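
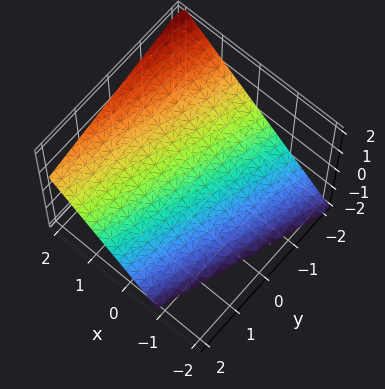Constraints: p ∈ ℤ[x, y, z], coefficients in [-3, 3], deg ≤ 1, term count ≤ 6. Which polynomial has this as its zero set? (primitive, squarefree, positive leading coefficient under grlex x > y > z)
3*x - y - 3*z - 2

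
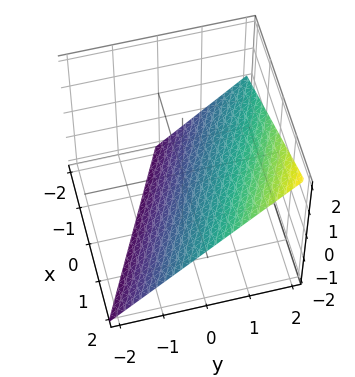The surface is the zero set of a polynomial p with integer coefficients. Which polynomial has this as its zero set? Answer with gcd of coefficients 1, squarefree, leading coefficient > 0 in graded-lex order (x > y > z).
x + 2*y - 2*z - 2

First, degree: the surface is flat (a plane), so deg p = 1.
Then, from the visible intercepts: it meets the z-axis at z = -1 (among the integer gridlines); one x-axis crossing is at x = 2; it meets the y-axis at y = 1 (among the integer gridlines).
Finally, the integer polynomial consistent with all of this is the stated p.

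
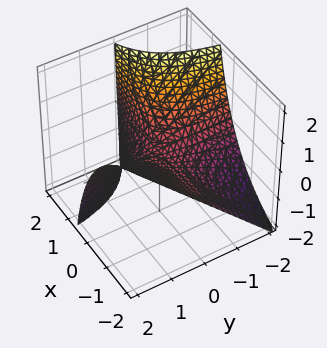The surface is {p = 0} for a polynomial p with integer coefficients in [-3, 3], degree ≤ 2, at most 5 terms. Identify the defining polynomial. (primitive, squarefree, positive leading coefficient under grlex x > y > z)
2*x*y - x*z + 2*z

deg p = 2. The shape is more complex than any degree-1 surface.
From the axis intercepts and sections: every point of the x-axis in the box is on the surface; every point of the y-axis in the box is on the surface; one z-axis crossing is at z = 0.
These observations pin down the coefficients.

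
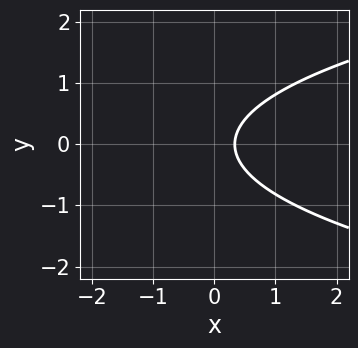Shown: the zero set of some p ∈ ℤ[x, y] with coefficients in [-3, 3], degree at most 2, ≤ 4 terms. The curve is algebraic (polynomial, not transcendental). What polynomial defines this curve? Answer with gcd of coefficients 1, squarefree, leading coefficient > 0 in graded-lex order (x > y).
(a) Degree: no degree-1 curve has this shape, so deg p = 2.
(b) Symmetries: mirror symmetry y ↦ −y ⇒ only even powers of y.
(c) Against the integer gridlines: the curve avoids every integer y-axis point in the box.
(d) The integer polynomial consistent with all of this is the stated p.

3*y^2 - 3*x + 1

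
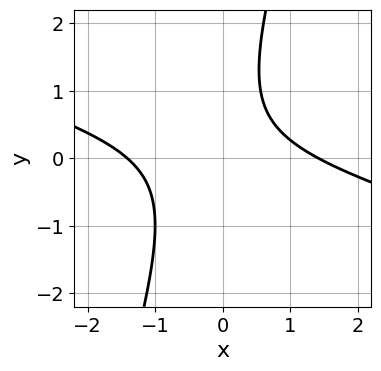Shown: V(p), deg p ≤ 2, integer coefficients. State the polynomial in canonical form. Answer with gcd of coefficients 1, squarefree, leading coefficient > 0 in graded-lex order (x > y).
1. The degree is 2 — no degree-1 curve has this shape.
2. From the visible intercepts: the curve avoids every integer y-axis point in the box.
3. These observations pin down the coefficients.

x^2 + 3*x*y - y^2 + y - 2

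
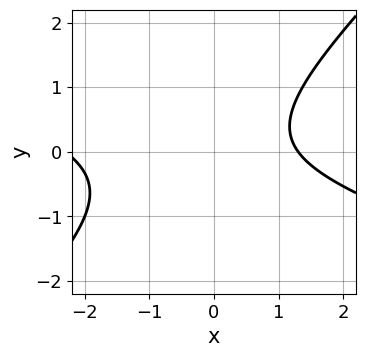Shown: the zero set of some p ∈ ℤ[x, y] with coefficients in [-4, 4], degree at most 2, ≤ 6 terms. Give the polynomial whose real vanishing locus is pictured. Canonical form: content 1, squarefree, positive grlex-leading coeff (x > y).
x^2 + 2*x*y - 3*y^2 + x - 3

deg p = 2. The shape is more complex than any degree-1 curve.
From the axis intercepts and sections: it misses every integer gridline on the y-axis.
Together with the visible shape, these determine p as stated.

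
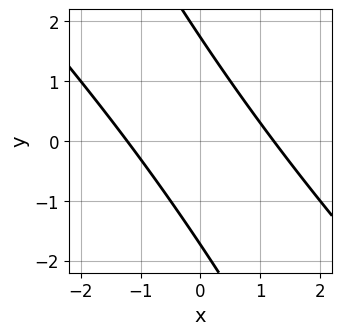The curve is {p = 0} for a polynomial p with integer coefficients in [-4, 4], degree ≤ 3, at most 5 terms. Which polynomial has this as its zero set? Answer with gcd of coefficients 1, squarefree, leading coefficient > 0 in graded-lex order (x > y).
(a) Degree: no degree-1 curve has this shape, so deg p = 2.
(b) Putting this together gives p.

2*x^2 + 3*x*y + y^2 - 3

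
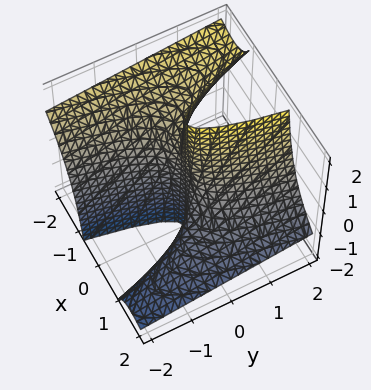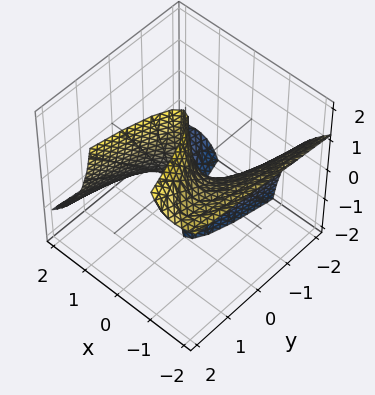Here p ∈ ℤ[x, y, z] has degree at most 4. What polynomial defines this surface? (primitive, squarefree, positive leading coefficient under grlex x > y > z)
2*x^3 + 3*x^2*z - 2*y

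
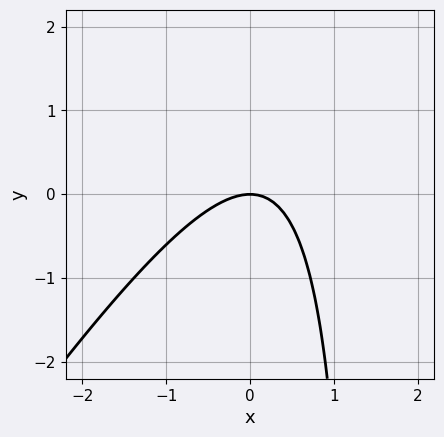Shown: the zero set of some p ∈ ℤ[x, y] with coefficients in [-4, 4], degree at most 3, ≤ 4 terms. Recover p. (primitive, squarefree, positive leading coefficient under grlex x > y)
3*x^2 - 2*x*y + 3*y

deg p = 2. No degree-1 curve has this shape.
Observable constraints: it meets the x-axis at x = 0 (among the integer gridlines); it meets the y-axis at y = 0 (among the integer gridlines).
These observations pin down the coefficients.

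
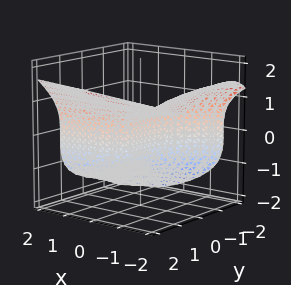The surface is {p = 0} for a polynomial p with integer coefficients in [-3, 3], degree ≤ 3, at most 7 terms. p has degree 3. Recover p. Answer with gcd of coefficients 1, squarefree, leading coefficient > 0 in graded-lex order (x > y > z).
The degree is 3 — a generic line meets the surface in up to 3 points.
Checking where it meets the axes: it crosses the x-axis at the gridline x = 0; it meets the z-axis at z = 0 (among the integer gridlines).
Solving for integer coefficients yields p as stated.

y^3 - 2*z^3 + 2*x*y - z^2 - 3*x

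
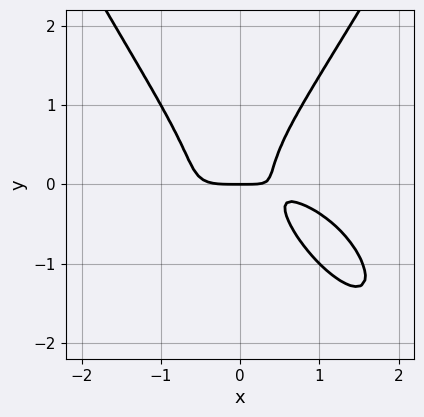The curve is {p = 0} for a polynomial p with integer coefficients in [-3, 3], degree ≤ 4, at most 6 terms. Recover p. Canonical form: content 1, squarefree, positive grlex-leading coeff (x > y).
x^4 + 3*x^2*y - 2*y^3 + x*y - y

deg p = 4. No degree-3 curve has this shape.
Against the integer gridlines: one y-axis crossing is at y = 0; it crosses the x-axis at the gridline x = 0.
Solving for integer coefficients yields p as stated.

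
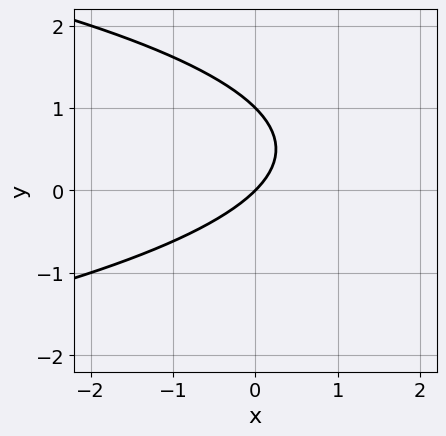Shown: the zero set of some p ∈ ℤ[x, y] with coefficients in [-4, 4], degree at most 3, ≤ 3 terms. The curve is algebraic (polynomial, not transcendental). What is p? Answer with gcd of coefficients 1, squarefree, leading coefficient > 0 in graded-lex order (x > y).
y^2 + x - y

Degree: the shape is more complex than any degree-1 curve, so deg p = 2.
Checking where it meets the axes: among the integer gridlines, it crosses the y-axis at y ∈ {0, 1}; it crosses the x-axis at the gridline x = 0.
Solving for integer coefficients yields p as stated.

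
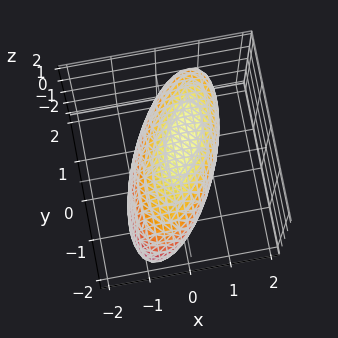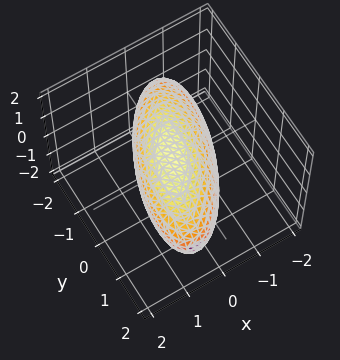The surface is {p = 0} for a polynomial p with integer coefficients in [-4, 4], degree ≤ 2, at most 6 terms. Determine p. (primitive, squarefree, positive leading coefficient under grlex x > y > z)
3*x^2 - 2*x*y - x*z + y^2 + 2*z^2 - 3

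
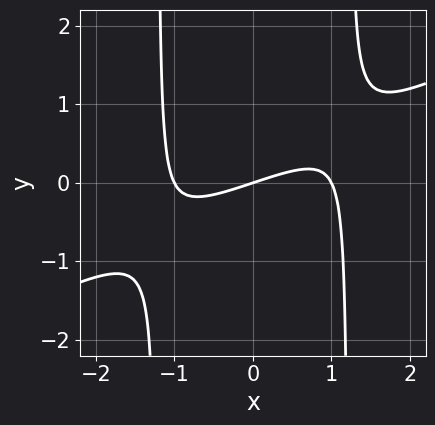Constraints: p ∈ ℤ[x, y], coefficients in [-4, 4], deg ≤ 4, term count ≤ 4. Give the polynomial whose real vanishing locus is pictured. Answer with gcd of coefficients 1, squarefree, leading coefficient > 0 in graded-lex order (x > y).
x^3 - 2*x^2*y - x + 3*y

First, the degree is 3 — a generic line meets the curve in up to 3 points.
Then, from the visible intercepts: the x-axis gridline crossings are at x ∈ {-1, 0, 1}; one y-axis crossing is at y = 0.
Finally, putting this together gives p.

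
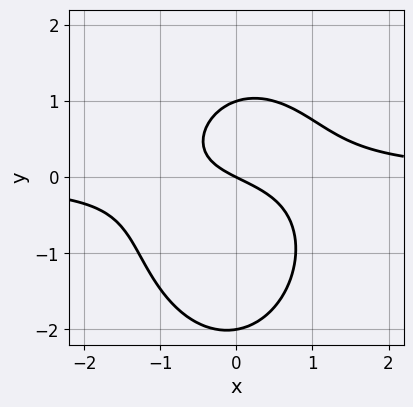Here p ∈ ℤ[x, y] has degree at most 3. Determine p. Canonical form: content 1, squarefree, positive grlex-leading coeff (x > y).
2*x^2*y + y^3 + y^2 - x - 2*y

1. The degree is 3 — no degree-2 curve has this shape.
2. Reading off the gridlines: the y-axis gridline crossings are at y ∈ {-2, 0, 1}; it crosses the x-axis at the gridline x = 0.
3. Matching integer coefficients to the picture gives p.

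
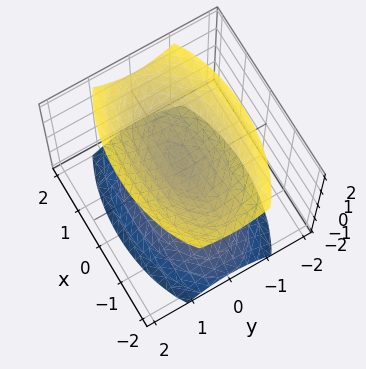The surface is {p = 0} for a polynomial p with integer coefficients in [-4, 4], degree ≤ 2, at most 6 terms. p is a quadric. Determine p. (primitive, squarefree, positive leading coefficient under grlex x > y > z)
x^2 + 3*y^2 - 2*z^2 + 1

First, I count 2 distinct pieces.
Next, the degree is 2 — two sheets facing apart; a quadric.
Then, symmetries: mirror symmetry x ↦ −x ⇒ only even powers of x; it's symmetric under z → −z, forcing even powers of z; it's symmetric under y → −y, forcing even powers of y.
Next, checking where it meets the axes: no x-intercept at any integer in the box; no y-intercept at any integer in the box.
Finally, together with the visible shape, these determine p as stated.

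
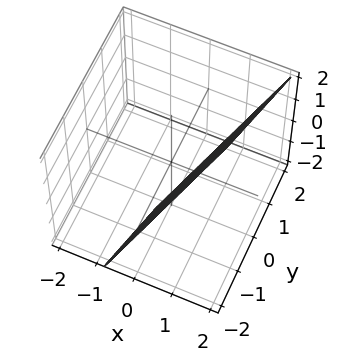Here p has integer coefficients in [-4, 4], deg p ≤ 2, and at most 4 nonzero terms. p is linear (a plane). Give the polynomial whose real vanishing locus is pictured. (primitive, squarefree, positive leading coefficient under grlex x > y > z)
deg p = 1. Every cross-section is a straight line — this is a plane.
From the visible intercepts: one z-axis crossing is at z = -2; it crosses the y-axis at the gridline y = -2.
Putting this together gives p.

3*x - y - z - 2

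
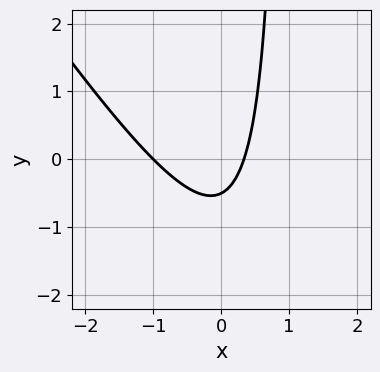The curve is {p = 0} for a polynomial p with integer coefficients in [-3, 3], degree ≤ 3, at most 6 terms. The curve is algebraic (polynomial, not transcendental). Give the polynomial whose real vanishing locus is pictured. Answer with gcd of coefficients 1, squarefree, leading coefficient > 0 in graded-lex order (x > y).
3*x^2 + 2*x*y + 2*x - 2*y - 1

deg p = 2.
Checking where it meets the axes: one x-axis crossing is at x = -1.
Together with the visible shape, these determine p as stated.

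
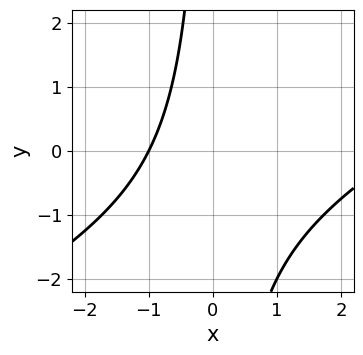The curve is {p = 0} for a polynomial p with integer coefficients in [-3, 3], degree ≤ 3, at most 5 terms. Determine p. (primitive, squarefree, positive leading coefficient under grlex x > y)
1. Degree: no degree-1 curve has this shape, so deg p = 2.
2. Observable constraints: it crosses the x-axis at the gridline x = -1; the curve avoids every integer y-axis point in the box.
3. Matching integer coefficients to the picture gives p.

x^2 - 2*x*y - 2*x - 3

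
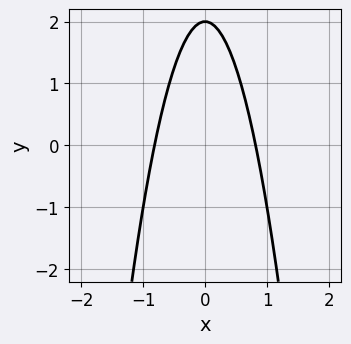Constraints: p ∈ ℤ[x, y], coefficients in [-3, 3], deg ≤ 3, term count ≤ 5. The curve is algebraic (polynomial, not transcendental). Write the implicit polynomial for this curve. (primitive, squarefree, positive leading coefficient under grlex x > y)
3*x^2 + y - 2

First, deg p = 2.
Then, symmetries: the x ↦ −x reflection is a symmetry, so x appears only in even powers.
Next, against the integer gridlines: it meets the y-axis at y = 2 (among the integer gridlines).
Finally, solving for integer coefficients yields p as stated.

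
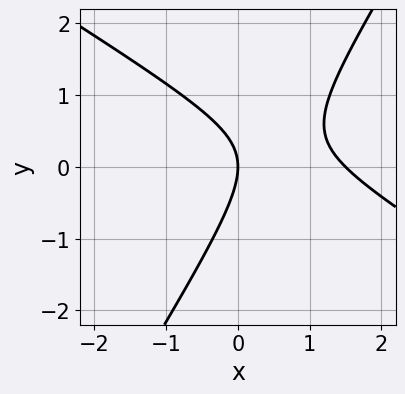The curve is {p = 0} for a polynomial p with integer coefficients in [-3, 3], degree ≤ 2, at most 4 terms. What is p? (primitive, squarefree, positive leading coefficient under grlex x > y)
2*x^2 + 2*x*y - 2*y^2 - 3*x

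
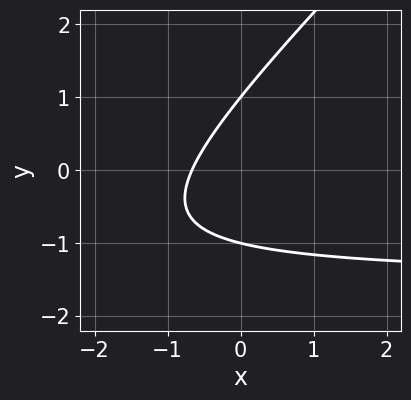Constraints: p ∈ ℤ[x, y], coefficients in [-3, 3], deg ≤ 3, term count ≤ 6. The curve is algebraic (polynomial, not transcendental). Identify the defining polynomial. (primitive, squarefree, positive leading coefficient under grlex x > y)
First, degree: no degree-1 curve has this shape, so deg p = 2.
Next, against the integer gridlines: among the integer gridlines, it crosses the y-axis at y ∈ {-1, 1}.
Finally, solving for integer coefficients yields p as stated.

2*x*y - 2*y^2 + 3*x + 2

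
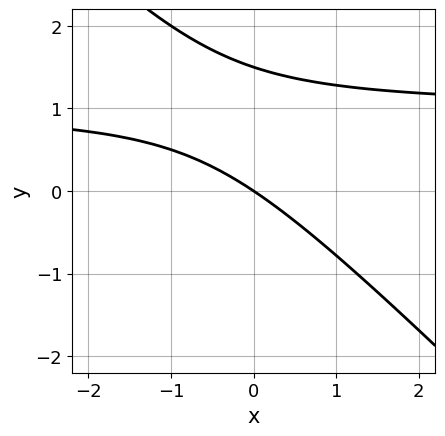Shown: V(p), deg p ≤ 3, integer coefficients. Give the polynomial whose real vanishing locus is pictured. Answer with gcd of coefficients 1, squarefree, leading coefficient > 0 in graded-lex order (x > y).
(a) deg p = 2.
(b) Observable constraints: it meets the x-axis at x = 0 (among the integer gridlines); it meets the y-axis at y = 0 (among the integer gridlines).
(c) Assembling these constraints gives the stated polynomial.

2*x*y + 2*y^2 - 2*x - 3*y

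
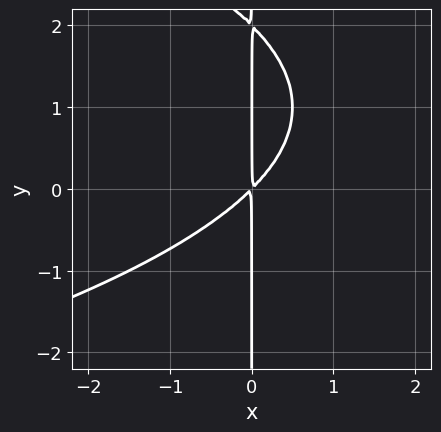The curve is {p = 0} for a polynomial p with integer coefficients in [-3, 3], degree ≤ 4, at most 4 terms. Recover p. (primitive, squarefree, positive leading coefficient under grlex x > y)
x*y^2 + 2*x^2 - 2*x*y

(a) The degree is 3 — no degree-2 curve has this shape.
(b) Against the integer gridlines: every point of the y-axis in the box is on the curve.
(c) Together with the visible shape, these determine p as stated.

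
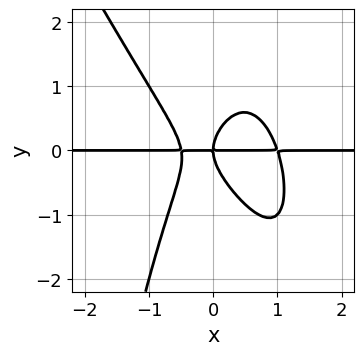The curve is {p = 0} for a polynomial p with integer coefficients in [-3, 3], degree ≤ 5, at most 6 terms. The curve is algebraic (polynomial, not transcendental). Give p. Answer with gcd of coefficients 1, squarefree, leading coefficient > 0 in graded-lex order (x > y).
2*x^3*y + x^2*y^2 - x^2*y + y^3 - x*y

1. The degree is 4 — no degree-3 curve has this shape.
2. Reading off the gridlines: every point of the x-axis in the box is on the curve; it meets the y-axis at y = 0 (among the integer gridlines).
3. Fitting integer coefficients to these (and the overall shape) gives p.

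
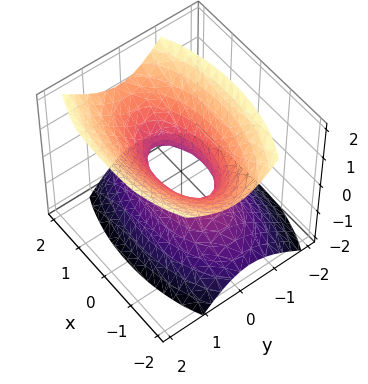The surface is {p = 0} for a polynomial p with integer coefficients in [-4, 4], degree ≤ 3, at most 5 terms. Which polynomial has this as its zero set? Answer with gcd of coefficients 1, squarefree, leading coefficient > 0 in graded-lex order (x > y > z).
x^2 + 3*y^2 - y*z - 2*z^2 - 1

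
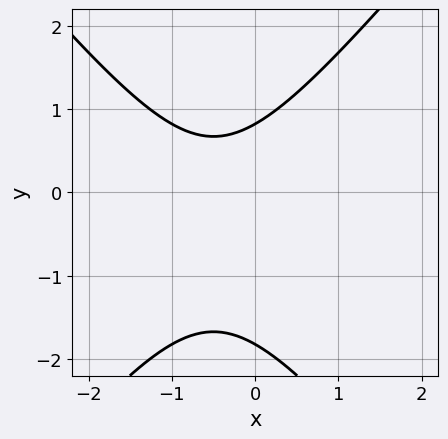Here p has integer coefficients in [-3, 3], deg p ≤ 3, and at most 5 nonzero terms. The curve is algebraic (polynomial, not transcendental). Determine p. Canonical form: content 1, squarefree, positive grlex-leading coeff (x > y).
3*x^2 - 2*y^2 + 3*x - 2*y + 3

deg p = 2. A generic line meets the curve in up to 2 points.
From the axis intercepts and sections: the curve avoids every integer x-axis point in the box.
Solving for integer coefficients yields p as stated.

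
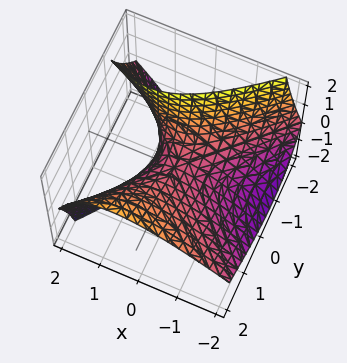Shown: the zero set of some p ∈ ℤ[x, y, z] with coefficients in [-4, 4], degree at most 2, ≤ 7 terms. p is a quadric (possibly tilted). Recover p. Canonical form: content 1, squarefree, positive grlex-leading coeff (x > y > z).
2*x^2 - 2*x*z - 2*y^2 + 2*y*z + 3*z

1. The degree is 2 — the shape is more complex than any degree-1 surface.
2. From the visible intercepts: one z-axis crossing is at z = 0; it crosses the x-axis at the gridline x = 0; it crosses the y-axis at the gridline y = 0.
3. These observations pin down the coefficients.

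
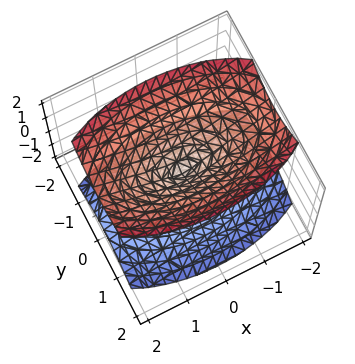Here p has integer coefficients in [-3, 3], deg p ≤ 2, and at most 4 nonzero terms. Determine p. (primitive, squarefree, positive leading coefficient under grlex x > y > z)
x^2 + 3*y^2 - 2*z^2

There are 2 components.
The degree is 2 — two nappes meeting at a single point; a quadric.
Symmetries: it's symmetric under z → −z, forcing even powers of z; the y ↦ −y reflection is a symmetry, so y appears only in even powers; the x ↦ −x reflection is a symmetry, so x appears only in even powers.
Against the integer gridlines: it meets the y-axis at y = 0 (among the integer gridlines); it meets the x-axis at x = 0 (among the integer gridlines); one z-axis crossing is at z = 0.
Fitting integer coefficients to these (and the overall shape) gives p.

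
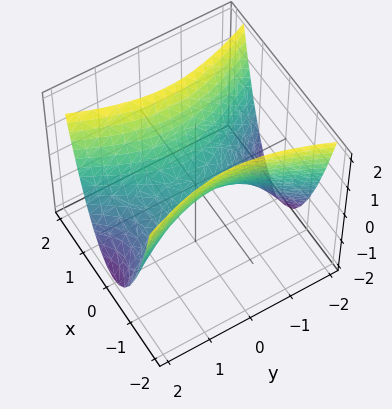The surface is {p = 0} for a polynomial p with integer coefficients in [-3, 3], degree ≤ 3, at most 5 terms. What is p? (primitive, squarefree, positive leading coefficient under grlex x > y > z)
3*x^2 - y^2 - 2*z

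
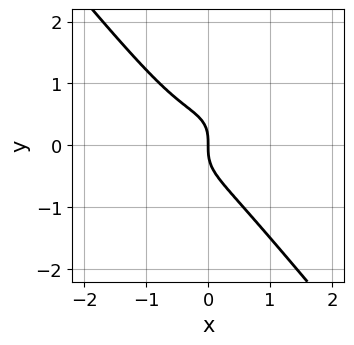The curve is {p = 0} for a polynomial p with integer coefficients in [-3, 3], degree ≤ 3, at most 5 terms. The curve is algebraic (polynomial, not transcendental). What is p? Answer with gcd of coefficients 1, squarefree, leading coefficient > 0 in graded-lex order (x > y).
1. deg p = 3. A generic line meets the curve in up to 3 points.
2. Observable constraints: it meets the x-axis at x = 0 (among the integer gridlines); it crosses the y-axis at the gridline y = 0.
3. Solving for integer coefficients yields p as stated.

3*x^3 - 2*x^2*y + 3*y^3 + 2*x^2 + 2*x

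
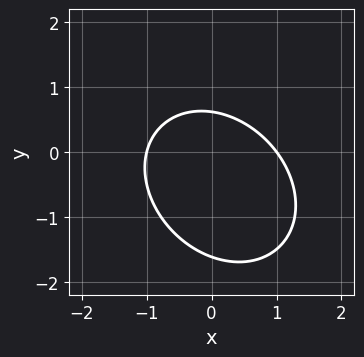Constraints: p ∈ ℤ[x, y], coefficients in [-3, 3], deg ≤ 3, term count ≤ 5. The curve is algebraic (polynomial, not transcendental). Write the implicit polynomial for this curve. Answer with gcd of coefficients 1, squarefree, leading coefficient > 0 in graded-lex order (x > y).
2*x^2 + x*y + 2*y^2 + 2*y - 2

(a) The degree is 2 — the shape is more complex than any degree-1 curve.
(b) Observable constraints: the x-axis gridline crossings are at x ∈ {-1, 1}.
(c) Together with the visible shape, these determine p as stated.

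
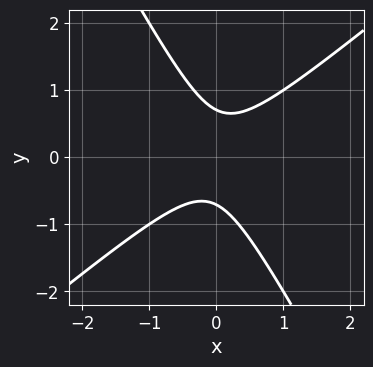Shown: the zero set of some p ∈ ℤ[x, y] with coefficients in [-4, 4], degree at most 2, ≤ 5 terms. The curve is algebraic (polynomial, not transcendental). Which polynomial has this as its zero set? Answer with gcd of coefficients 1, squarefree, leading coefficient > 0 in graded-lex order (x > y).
3*x^2 - 2*x*y - 2*y^2 + 1

deg p = 2. The shape is more complex than any degree-1 curve.
Checking where it meets the axes: the curve avoids every integer x-axis point in the box.
Together with the visible shape, these determine p as stated.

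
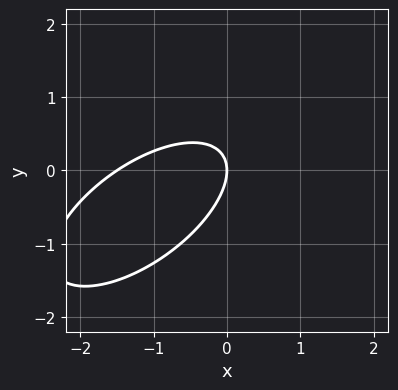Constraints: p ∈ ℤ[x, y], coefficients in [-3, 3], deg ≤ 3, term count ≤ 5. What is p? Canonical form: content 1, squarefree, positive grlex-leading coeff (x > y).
2*x^2 - 3*x*y + 3*y^2 + 3*x

1. Degree: the shape is more complex than any degree-1 curve, so deg p = 2.
2. From the axis intercepts and sections: it crosses the y-axis at the gridline y = 0; it crosses the x-axis at the gridline x = 0.
3. Putting this together gives p.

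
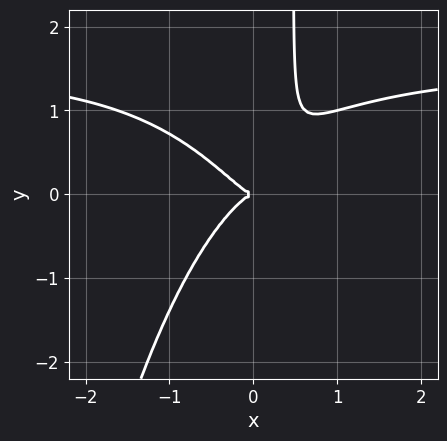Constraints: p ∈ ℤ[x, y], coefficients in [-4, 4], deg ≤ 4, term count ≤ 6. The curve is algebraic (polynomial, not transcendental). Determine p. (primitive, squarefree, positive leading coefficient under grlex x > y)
2*x^3*y - 3*x^3 + 2*x*y^2 - y^2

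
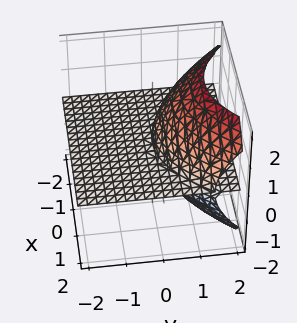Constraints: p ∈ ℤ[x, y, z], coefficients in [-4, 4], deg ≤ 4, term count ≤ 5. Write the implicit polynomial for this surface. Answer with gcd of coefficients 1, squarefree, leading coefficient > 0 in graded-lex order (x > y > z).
x^2*z + z^3 - 3*y*z

1. There are 2 components.
2. Degree: the shape is more complex than any degree-2 surface, so deg p = 3.
3. Against the integer gridlines: one z-axis crossing is at z = 0; every point of the x-axis in the box is on the surface; the visible y-axis segment lies entirely on the surface.
4. Solving for integer coefficients yields p as stated.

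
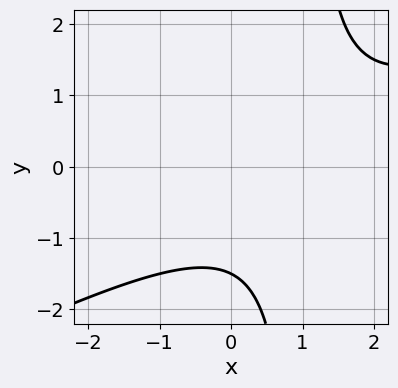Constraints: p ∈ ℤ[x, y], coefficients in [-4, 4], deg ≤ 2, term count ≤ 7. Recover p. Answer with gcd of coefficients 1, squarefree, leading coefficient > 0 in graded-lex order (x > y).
x^2 - 2*x*y - 2*x + 2*y + 3

1. The degree is 2 — the shape is more complex than any degree-1 curve.
2. Observable constraints: the curve avoids every integer x-axis point in the box.
3. Together with the visible shape, these determine p as stated.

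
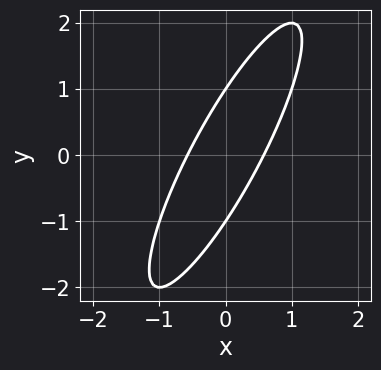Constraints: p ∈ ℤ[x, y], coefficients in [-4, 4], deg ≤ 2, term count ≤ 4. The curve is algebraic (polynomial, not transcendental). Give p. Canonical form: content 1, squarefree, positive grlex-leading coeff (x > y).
3*x^2 - 3*x*y + y^2 - 1

The degree is 2 — the shape is more complex than any degree-1 curve.
From the visible intercepts: the y-axis gridline crossings are at y ∈ {-1, 1}.
Together with the visible shape, these determine p as stated.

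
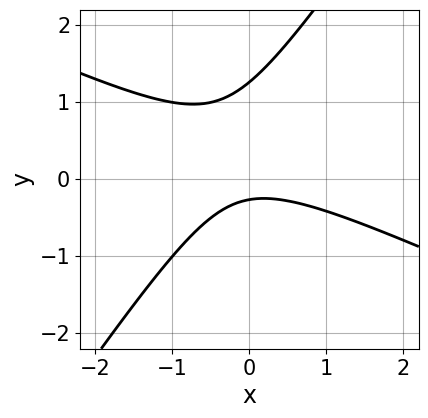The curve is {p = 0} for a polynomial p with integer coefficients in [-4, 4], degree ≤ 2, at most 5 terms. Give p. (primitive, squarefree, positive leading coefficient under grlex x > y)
First, degree: a generic line meets the curve in up to 2 points, so deg p = 2.
Then, checking where it meets the axes: no x-intercept at any integer in the box.
Finally, fitting integer coefficients to these (and the overall shape) gives p.

2*x^2 + 3*x*y - 3*y^2 + 3*y + 1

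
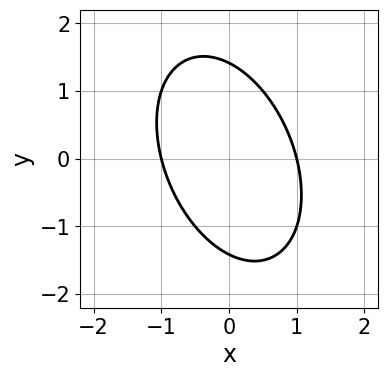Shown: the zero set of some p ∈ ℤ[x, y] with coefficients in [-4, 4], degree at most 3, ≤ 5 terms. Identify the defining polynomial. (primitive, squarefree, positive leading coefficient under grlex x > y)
2*x^2 + x*y + y^2 - 2

deg p = 2.
Against the integer gridlines: among the integer gridlines, it crosses the x-axis at x ∈ {-1, 1}.
The integer polynomial consistent with all of this is the stated p.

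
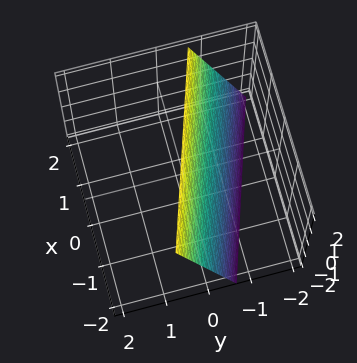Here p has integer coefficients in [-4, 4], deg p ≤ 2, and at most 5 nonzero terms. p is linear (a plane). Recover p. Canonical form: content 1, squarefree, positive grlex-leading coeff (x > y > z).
1. Degree: the surface is flat (a plane), so deg p = 1.
2. Against the integer gridlines: one x-axis crossing is at x = -2; one z-axis crossing is at z = 2.
3. Together with the visible shape, these determine p as stated.

x + 3*y - z + 2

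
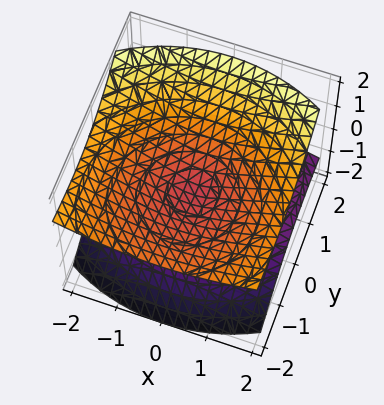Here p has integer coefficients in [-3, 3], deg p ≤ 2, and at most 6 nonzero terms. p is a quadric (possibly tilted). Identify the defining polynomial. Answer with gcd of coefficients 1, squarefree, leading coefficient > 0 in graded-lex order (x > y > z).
x^2 + y^2 + 2*y*z - 3*z^2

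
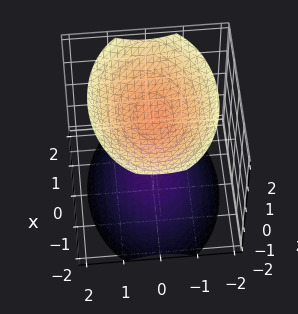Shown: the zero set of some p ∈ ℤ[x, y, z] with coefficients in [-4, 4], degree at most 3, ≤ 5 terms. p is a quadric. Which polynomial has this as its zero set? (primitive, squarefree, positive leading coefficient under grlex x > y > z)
I count 2 distinct pieces.
The degree is 2 — two separate bowl-shaped sheets opening away from each other; a quadric.
Symmetries: the y ↦ −y reflection is a symmetry, so y appears only in even powers; it's symmetric under x → −x, forcing even powers of x; the z ↦ −z reflection is a symmetry, so z appears only in even powers.
Checking where it meets the axes: no x-intercept at any integer in the box; it misses every integer gridline on the y-axis.
Matching integer coefficients to the picture gives p.

x^2 + 2*y^2 - 2*z^2 + 3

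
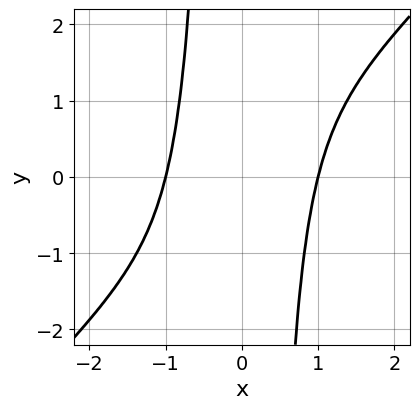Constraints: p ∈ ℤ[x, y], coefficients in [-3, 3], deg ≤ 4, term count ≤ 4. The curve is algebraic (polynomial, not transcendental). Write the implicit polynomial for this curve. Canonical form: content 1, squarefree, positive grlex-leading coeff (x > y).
x^4 - x^3*y - 1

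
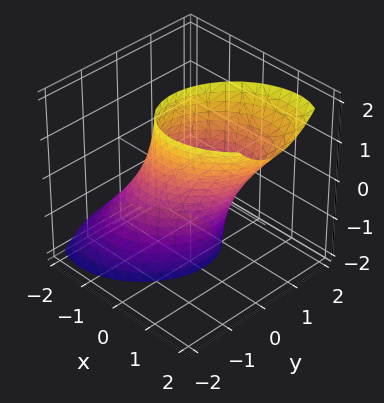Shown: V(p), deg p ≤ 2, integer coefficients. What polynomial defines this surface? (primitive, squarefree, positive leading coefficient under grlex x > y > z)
(a) deg p = 2. The shape is more complex than any degree-1 surface.
(b) Against the integer gridlines: among the integer gridlines, it crosses the y-axis at y ∈ {-1, 1}; no z-intercept at any integer in the box; among the integer gridlines, it crosses the x-axis at x ∈ {-1, 1}.
(c) Together with the visible shape, these determine p as stated.

2*x^2 - x*y - 2*x*z + 2*y^2 - 2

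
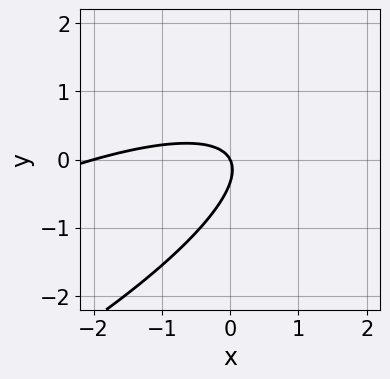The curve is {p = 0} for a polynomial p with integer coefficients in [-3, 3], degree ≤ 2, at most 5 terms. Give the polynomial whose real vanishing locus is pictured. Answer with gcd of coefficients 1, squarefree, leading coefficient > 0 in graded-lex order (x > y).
x^2 - 3*x*y + 3*y^2 + 2*x + y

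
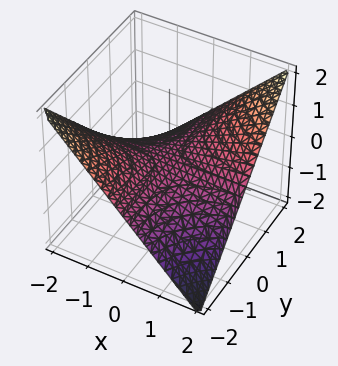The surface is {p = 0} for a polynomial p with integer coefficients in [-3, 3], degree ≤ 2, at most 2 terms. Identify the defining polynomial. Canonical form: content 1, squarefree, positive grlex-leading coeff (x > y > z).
First, the degree is 2 — a hyperbolic paraboloid; a quadric.
Next, reading off the gridlines: every point of the x-axis in the box is on the surface; the visible y-axis segment lies entirely on the surface; one z-axis crossing is at z = 0.
Finally, solving for integer coefficients yields p as stated.

x*y - 2*z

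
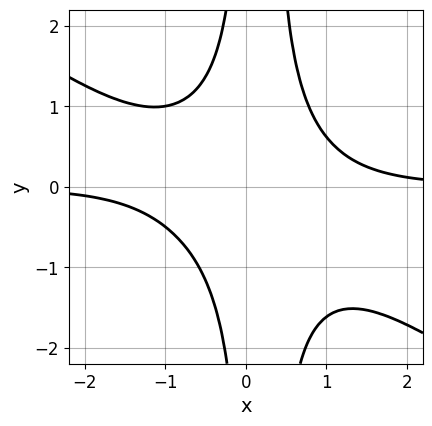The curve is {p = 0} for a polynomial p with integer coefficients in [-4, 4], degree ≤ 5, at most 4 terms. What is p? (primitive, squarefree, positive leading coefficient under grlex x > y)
2*x^3*y + 3*x^2*y^2 - x*y^2 - 2

deg p = 4. A generic line meets the curve in up to 4 points.
Reading off the gridlines: the curve avoids every integer x-axis point in the box; it misses every integer gridline on the y-axis.
The integer polynomial consistent with all of this is the stated p.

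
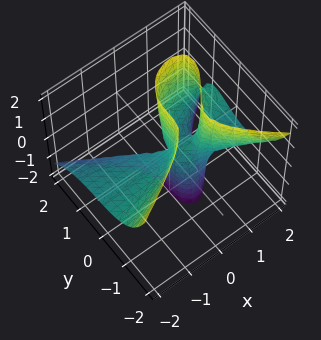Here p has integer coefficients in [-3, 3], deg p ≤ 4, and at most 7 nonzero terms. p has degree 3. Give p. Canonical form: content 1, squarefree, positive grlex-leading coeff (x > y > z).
2*x^2*z - x*y*z + 2*y^3 - x*y - 2*x*z

The degree is 3 — no degree-2 surface has this shape.
Checking where it meets the axes: every point of the z-axis in the box is on the surface; every point of the x-axis in the box is on the surface.
Putting this together gives p.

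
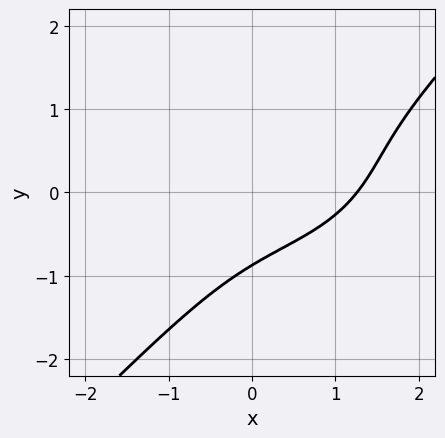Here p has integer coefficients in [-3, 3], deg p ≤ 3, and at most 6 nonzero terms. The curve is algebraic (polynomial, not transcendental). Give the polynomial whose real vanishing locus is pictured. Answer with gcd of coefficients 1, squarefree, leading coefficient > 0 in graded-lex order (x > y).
(a) The degree is 3 — a generic line meets the curve in up to 3 points.
(b) Solving for integer coefficients yields p as stated.

x^3 + 2*x*y^2 - 3*y^3 - 3*x*y - 2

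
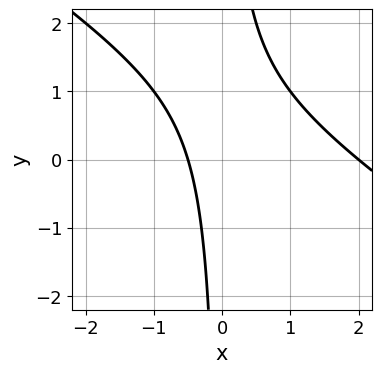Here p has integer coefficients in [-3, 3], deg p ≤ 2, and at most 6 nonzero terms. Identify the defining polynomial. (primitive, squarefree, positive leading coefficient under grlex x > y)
2*x^2 + 3*x*y - 3*x - 2

deg p = 2.
From the visible intercepts: it misses every integer gridline on the y-axis; one x-axis crossing is at x = 2.
Assembling these constraints gives the stated polynomial.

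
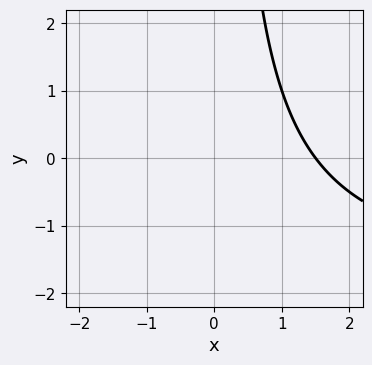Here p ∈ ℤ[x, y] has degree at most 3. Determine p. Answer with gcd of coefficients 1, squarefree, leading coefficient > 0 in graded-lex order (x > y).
First, degree: no degree-1 curve has this shape, so deg p = 2.
Next, checking where it meets the axes: no y-intercept at any integer in the box.
Finally, assembling these constraints gives the stated polynomial.

x*y + 2*x - 3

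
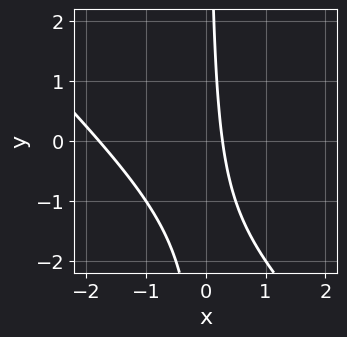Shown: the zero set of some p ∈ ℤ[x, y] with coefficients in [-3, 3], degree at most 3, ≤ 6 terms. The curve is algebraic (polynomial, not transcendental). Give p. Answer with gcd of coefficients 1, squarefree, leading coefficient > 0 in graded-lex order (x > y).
First, the degree is 2 — the shape is more complex than any degree-1 curve.
Then, reading off the gridlines: the curve avoids every integer y-axis point in the box.
Finally, assembling these constraints gives the stated polynomial.

2*x^2 + 2*x*y + 3*x - 1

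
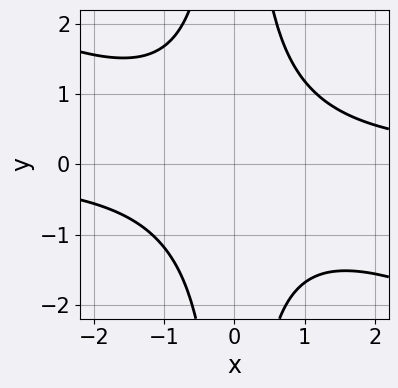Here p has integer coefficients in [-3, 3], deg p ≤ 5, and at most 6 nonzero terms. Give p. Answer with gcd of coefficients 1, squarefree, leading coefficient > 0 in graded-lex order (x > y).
First, degree: a generic line meets the curve in up to 4 points, so deg p = 4.
Next, observable constraints: the curve avoids every integer y-axis point in the box; no x-intercept at any integer in the box.
Finally, assembling these constraints gives the stated polynomial.

x^3*y + 2*x^2*y^2 - x^2 - 3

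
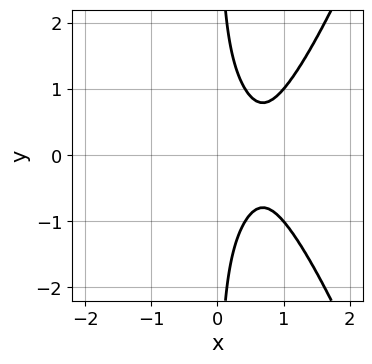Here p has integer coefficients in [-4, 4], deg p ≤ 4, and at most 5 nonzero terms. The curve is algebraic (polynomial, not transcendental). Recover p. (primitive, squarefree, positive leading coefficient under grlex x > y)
The degree is 4 — a generic line meets the curve in up to 4 points.
Symmetries: it's symmetric under y → −y, forcing even powers of y.
From the axis intercepts and sections: the curve avoids every integer x-axis point in the box; no y-intercept at any integer in the box.
Fitting integer coefficients to these (and the overall shape) gives p.

3*x^4 - 3*x*y^2 - 2*x + 2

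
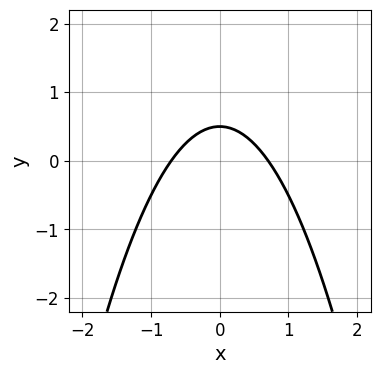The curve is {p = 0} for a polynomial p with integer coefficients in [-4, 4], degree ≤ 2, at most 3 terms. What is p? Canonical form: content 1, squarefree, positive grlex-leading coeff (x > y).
First, deg p = 2. The shape is more complex than any degree-1 curve.
Next, symmetries: the x ↦ −x reflection is a symmetry, so x appears only in even powers.
Finally, the integer polynomial consistent with all of this is the stated p.

2*x^2 + 2*y - 1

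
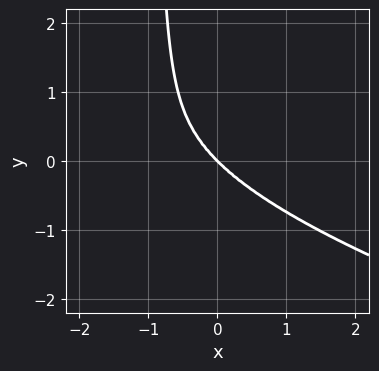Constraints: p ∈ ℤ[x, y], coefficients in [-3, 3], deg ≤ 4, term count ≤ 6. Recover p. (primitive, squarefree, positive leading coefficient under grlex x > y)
x*y^3 + x^3 + x^2*y + x*y^2 + y^3

(a) Degree: the shape is more complex than any degree-3 curve, so deg p = 4.
(b) Against the integer gridlines: it crosses the y-axis at the gridline y = 0; one x-axis crossing is at x = 0.
(c) Together with the visible shape, these determine p as stated.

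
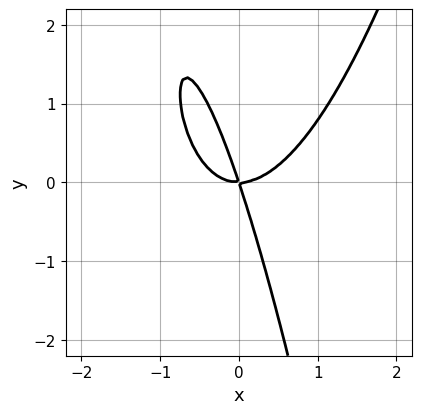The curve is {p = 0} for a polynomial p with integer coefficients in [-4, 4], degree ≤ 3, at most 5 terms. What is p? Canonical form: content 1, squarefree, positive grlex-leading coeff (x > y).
First, the degree is 3 — the shape is more complex than any degree-2 curve.
Then, observable constraints: it meets the x-axis at x = 0 (among the integer gridlines); it meets the y-axis at y = 0 (among the integer gridlines).
Finally, fitting integer coefficients to these (and the overall shape) gives p.

3*x^3 - 3*x*y - y^2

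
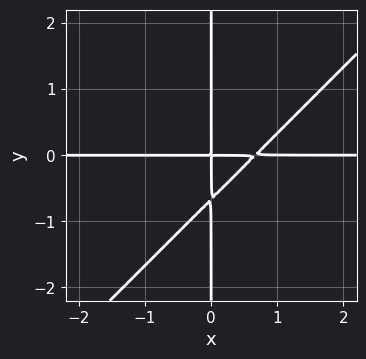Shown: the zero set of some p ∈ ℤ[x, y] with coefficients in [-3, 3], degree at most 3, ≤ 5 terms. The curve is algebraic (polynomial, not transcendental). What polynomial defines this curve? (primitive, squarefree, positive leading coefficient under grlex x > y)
3*x^2*y - 3*x*y^2 - 2*x*y

First, degree: no degree-2 curve has this shape, so deg p = 3.
Next, from the axis intercepts and sections: every point of the x-axis in the box is on the curve; every point of the y-axis in the box is on the curve.
Finally, assembling these constraints gives the stated polynomial.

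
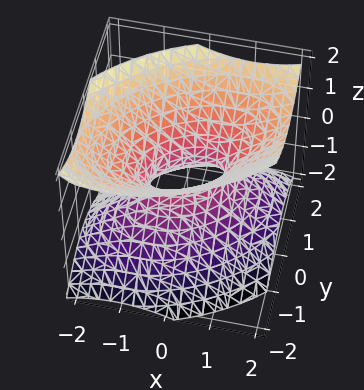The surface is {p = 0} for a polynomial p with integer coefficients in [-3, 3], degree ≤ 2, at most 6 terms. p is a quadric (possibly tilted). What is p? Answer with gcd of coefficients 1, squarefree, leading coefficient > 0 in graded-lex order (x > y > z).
2*x^2 - 2*x*y + 3*y^2 - 3*z^2 - 1

1. The degree is 2 — a generic line meets the surface in up to 2 points.
2. Against the integer gridlines: it misses every integer gridline on the z-axis.
3. Assembling these constraints gives the stated polynomial.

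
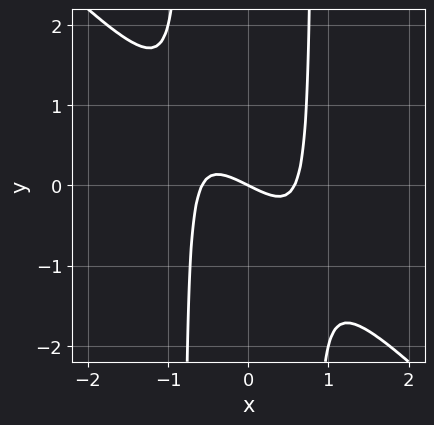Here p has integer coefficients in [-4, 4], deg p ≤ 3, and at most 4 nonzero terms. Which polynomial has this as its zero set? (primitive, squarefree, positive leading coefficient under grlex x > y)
3*x^3 + 3*x^2*y - x - 2*y

First, the degree is 3 — the shape is more complex than any degree-2 curve.
Next, from the axis intercepts and sections: it crosses the y-axis at the gridline y = 0; it meets the x-axis at x = 0 (among the integer gridlines).
Finally, fitting integer coefficients to these (and the overall shape) gives p.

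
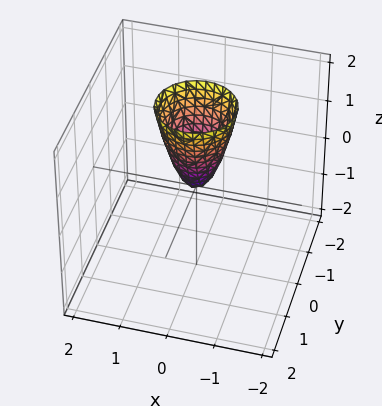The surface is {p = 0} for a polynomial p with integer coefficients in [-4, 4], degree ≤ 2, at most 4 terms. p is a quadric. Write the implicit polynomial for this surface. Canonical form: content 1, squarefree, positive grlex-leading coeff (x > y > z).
3*x^2 + 3*y^2 - z

First, deg p = 2.
Then, by symmetry, the surface is invariant under rotation about z: p = q(x² + y², z).
Then, reading off the gridlines: it crosses the z-axis at the gridline z = 0; it crosses the x-axis at the gridline x = 0; a circular section at z = 1 has radius between 0 and 1.
Finally, these observations pin down the coefficients.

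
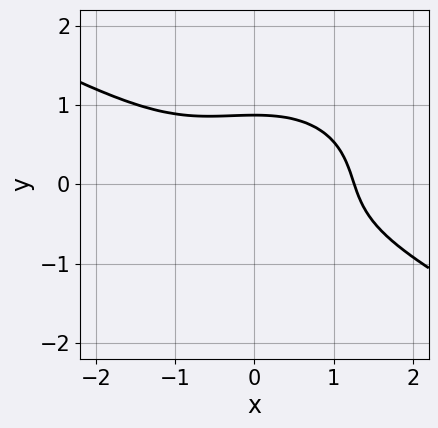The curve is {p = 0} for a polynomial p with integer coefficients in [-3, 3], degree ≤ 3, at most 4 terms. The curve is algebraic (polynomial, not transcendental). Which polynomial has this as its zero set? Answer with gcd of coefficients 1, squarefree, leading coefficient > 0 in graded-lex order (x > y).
x^3 + x^2*y + 3*y^3 - 2

1. Degree: a generic line meets the curve in up to 3 points, so deg p = 3.
2. Solving for integer coefficients yields p as stated.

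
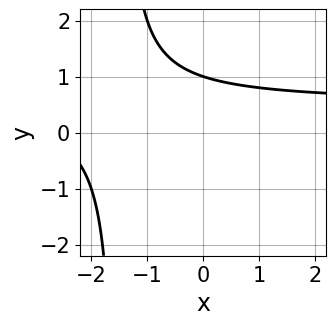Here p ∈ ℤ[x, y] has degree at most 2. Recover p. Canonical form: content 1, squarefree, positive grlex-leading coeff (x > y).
2*x*y - x + 3*y - 3

First, degree: no degree-1 curve has this shape, so deg p = 2.
Next, reading off the gridlines: one y-axis crossing is at y = 1; the curve avoids every integer x-axis point in the box.
Finally, putting this together gives p.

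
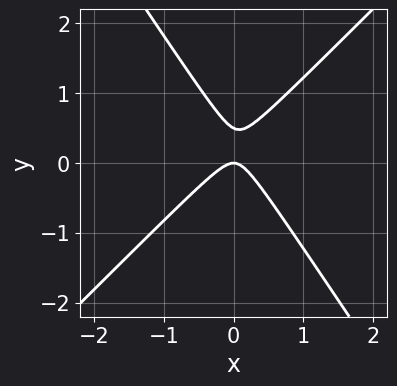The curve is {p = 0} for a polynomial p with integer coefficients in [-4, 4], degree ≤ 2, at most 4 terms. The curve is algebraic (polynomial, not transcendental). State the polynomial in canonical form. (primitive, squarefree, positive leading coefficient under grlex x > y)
3*x^2 - x*y - 2*y^2 + y

First, the degree is 2 — no degree-1 curve has this shape.
Then, reading off the gridlines: one y-axis crossing is at y = 0; it crosses the x-axis at the gridline x = 0.
Finally, the integer polynomial consistent with all of this is the stated p.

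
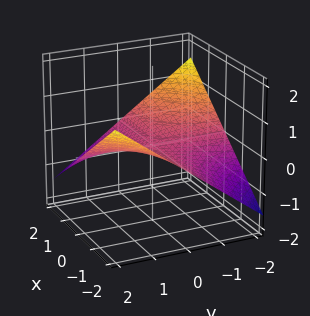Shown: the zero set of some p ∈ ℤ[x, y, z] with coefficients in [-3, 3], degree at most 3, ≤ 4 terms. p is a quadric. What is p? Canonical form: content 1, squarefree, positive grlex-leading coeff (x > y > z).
x*y + 3*z

The degree is 2 — a saddle surface; a quadric.
Checking where it meets the axes: the visible y-axis segment lies entirely on the surface; the visible x-axis segment lies entirely on the surface; one z-axis crossing is at z = 0.
The integer polynomial consistent with all of this is the stated p.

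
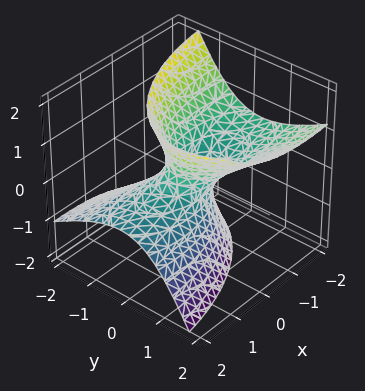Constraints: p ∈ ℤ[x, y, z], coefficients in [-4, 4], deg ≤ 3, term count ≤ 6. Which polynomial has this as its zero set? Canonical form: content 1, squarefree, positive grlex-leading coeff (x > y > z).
x^2 + 3*x*z + 3*y^2 - 3*y*z - 2*z^2 - 1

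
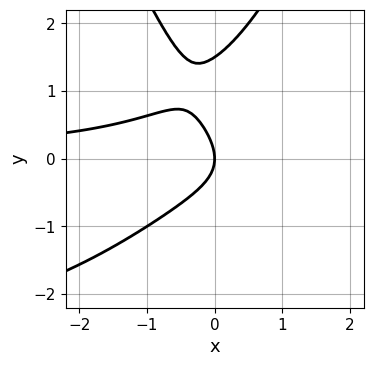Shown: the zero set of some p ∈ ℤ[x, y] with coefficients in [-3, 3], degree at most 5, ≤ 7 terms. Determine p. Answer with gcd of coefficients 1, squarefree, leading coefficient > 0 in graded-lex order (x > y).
x^2*y^2 + 3*x^2*y - 2*y^3 + 3*y^2 + 3*x

First, deg p = 4. The shape is more complex than any degree-3 curve.
Next, checking where it meets the axes: one x-axis crossing is at x = 0; it crosses the y-axis at the gridline y = 0.
Finally, putting this together gives p.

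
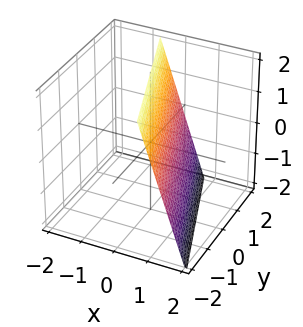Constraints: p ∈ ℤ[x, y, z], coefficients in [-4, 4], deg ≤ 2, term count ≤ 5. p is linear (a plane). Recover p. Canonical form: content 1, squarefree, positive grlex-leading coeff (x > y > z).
(a) Degree: the surface is flat (a plane), so deg p = 1.
(b) From the visible intercepts: it meets the y-axis at y = 2 (among the integer gridlines); it crosses the z-axis at the gridline z = 2.
(c) Solving for integer coefficients yields p as stated.

3*x + y + z - 2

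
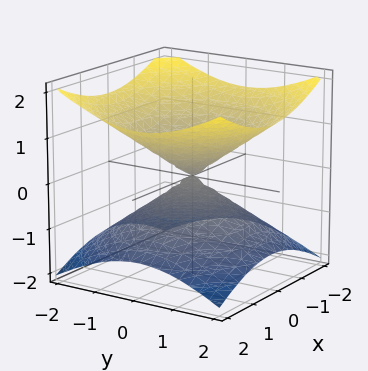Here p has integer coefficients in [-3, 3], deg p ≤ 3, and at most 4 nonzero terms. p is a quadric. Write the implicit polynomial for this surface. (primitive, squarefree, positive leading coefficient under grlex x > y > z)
x^2 + y^2 - 2*z^2

First, the degree is 2 — two nappes meeting at a single point; a quadric.
Next, symmetries: it's symmetric under z → −z, forcing even powers of z; the surface is invariant under rotation about z: p = q(x² + y², z).
Then, from the axis intercepts and sections: a circular section at z = 1 has radius between 1 and 2; one y-axis crossing is at y = 0; it crosses the x-axis at the gridline x = 0; one z-axis crossing is at z = 0.
Finally, the integer polynomial consistent with all of this is the stated p.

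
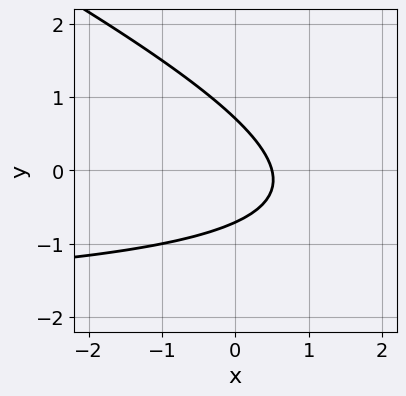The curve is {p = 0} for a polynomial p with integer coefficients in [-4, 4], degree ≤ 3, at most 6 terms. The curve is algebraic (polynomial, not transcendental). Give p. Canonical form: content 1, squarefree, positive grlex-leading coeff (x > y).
x*y + 2*y^2 + 2*x - 1

Degree: a generic line meets the curve in up to 2 points, so deg p = 2.
The integer polynomial consistent with all of this is the stated p.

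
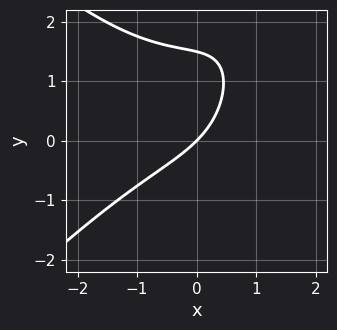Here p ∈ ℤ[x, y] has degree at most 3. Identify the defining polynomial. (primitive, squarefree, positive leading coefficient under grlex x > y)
x^3 - x*y^2 + 2*y^2 + 3*x - 3*y

Degree: a generic line meets the curve in up to 3 points, so deg p = 3.
Observable constraints: it crosses the y-axis at the gridline y = 0; it crosses the x-axis at the gridline x = 0.
Fitting integer coefficients to these (and the overall shape) gives p.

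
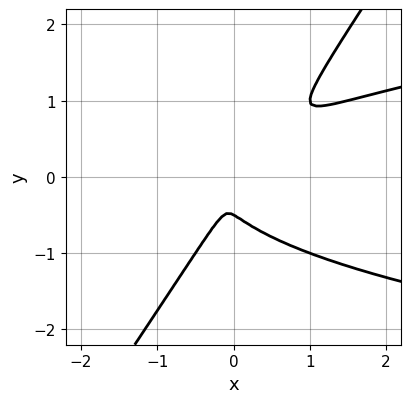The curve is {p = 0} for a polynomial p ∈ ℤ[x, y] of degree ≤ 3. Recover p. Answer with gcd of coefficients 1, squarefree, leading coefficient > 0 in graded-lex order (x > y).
3*x*y^2 - 2*y^3 - 2*x^2 + 2*x*y - y^2

deg p = 3.
Solving for integer coefficients yields p as stated.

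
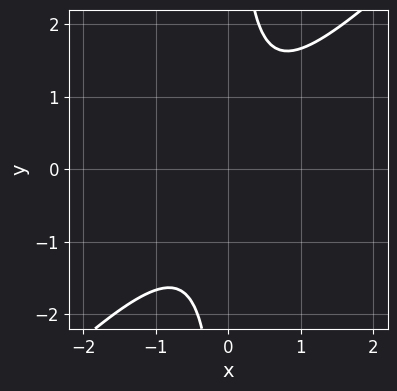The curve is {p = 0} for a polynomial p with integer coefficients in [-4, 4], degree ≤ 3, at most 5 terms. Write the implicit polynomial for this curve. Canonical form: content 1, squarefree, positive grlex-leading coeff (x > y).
3*x^2 - 3*x*y + 2

Degree: the shape is more complex than any degree-1 curve, so deg p = 2.
Reading off the gridlines: no y-intercept at any integer in the box; it misses every integer gridline on the x-axis.
Putting this together gives p.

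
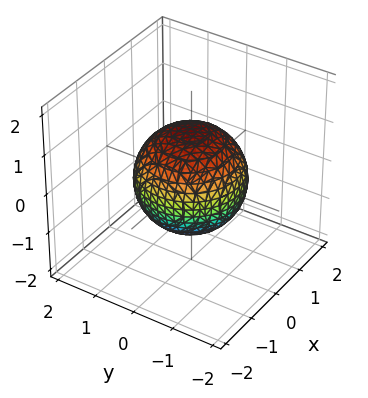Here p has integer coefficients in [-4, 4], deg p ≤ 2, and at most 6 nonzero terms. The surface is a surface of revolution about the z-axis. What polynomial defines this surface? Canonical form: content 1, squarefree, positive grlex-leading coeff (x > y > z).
1. deg p = 2. No degree-1 surface has this shape.
2. Symmetries: the z-axis is an axis of rotation, so x and y enter only as x² + y².
3. Against the integer gridlines: a circular section at z = -1 has radius between 0 and 1.
4. Fitting integer coefficients to these (and the overall shape) gives p.

2*x^2 + 2*y^2 + 2*z^2 - 3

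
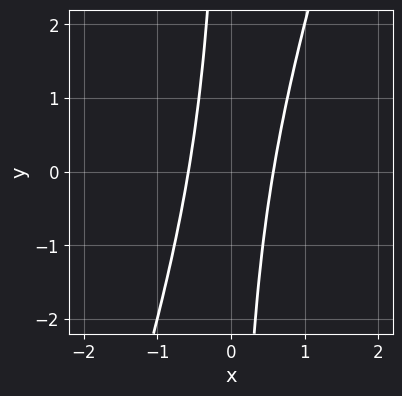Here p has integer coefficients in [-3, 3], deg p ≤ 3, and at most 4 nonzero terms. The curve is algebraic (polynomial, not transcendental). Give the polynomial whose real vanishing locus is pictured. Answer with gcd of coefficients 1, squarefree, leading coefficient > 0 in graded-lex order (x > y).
3*x^2 - x*y - 1

1. The degree is 2 — a generic line meets the curve in up to 2 points.
2. Observable constraints: the curve avoids every integer y-axis point in the box.
3. Solving for integer coefficients yields p as stated.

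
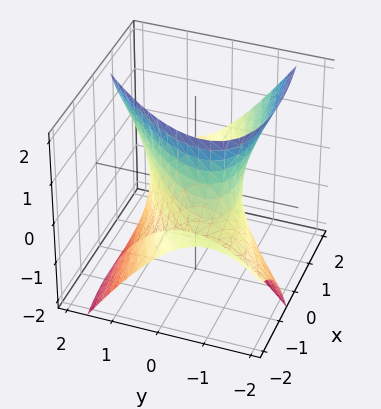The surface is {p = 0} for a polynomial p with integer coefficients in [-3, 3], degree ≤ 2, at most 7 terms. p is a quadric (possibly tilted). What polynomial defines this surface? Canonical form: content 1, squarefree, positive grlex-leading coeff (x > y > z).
deg p = 2. The shape is more complex than any degree-1 surface.
From the axis intercepts and sections: the y-axis gridline crossings are at y ∈ {-1, 1}; it misses every integer gridline on the z-axis.
The integer polynomial consistent with all of this is the stated p.

x^2 - 3*x*y - 3*x*z + 3*y^2 - z^2 - 3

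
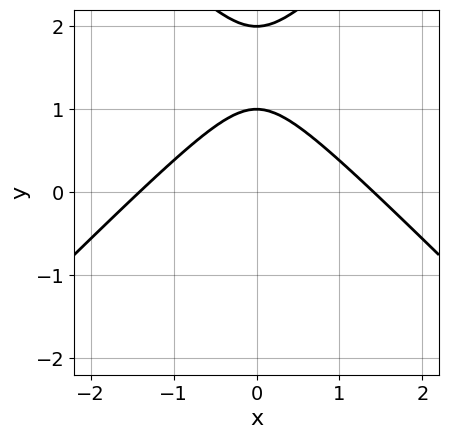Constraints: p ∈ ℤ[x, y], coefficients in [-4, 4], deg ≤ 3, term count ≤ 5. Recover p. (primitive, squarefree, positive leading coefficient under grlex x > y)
Degree: no degree-1 curve has this shape, so deg p = 2.
Symmetries: it's symmetric under x → −x, forcing even powers of x.
Against the integer gridlines: among the integer gridlines, it crosses the y-axis at y ∈ {1, 2}.
Solving for integer coefficients yields p as stated.

x^2 - y^2 + 3*y - 2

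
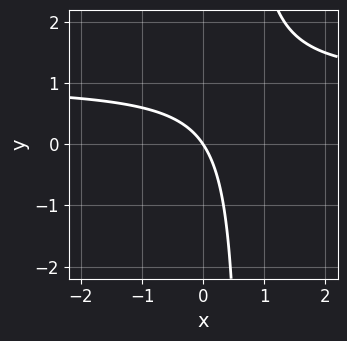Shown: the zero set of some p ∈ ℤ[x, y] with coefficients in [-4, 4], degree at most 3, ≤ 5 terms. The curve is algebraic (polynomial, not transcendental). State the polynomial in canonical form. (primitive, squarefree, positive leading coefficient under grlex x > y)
First, the degree is 2 — the shape is more complex than any degree-1 curve.
Then, observable constraints: one y-axis crossing is at y = 0; it meets the x-axis at x = 0 (among the integer gridlines).
Finally, together with the visible shape, these determine p as stated.

3*x*y - 3*x - 2*y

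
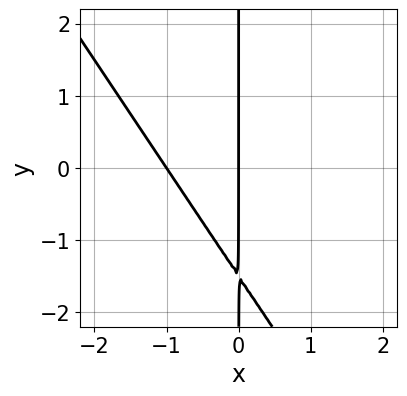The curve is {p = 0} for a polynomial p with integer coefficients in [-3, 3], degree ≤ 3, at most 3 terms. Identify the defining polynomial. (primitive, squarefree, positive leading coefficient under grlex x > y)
3*x^2 + 2*x*y + 3*x

Degree: the shape is more complex than any degree-1 curve, so deg p = 2.
Observable constraints: every point of the y-axis in the box is on the curve; among the integer gridlines, it crosses the x-axis at x ∈ {-1, 0}.
Putting this together gives p.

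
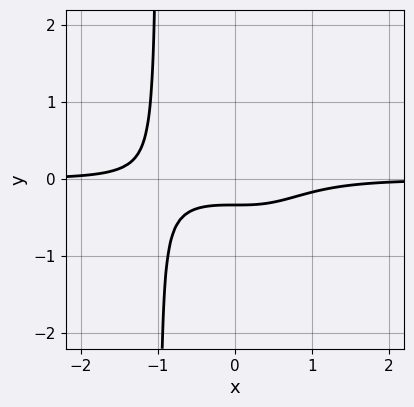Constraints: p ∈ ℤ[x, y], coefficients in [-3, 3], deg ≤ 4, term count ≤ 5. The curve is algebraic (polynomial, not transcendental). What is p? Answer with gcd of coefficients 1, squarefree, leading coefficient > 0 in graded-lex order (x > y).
The degree is 4 — no degree-3 curve has this shape.
Against the integer gridlines: the curve avoids every integer x-axis point in the box.
Matching integer coefficients to the picture gives p.

3*x^3*y + 3*y + 1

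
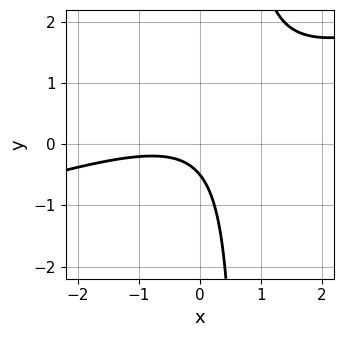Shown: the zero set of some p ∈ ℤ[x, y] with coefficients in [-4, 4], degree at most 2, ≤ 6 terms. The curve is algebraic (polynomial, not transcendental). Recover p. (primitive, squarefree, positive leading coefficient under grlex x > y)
x^2 - 3*x*y + x + 2*y + 1

The degree is 2 — a generic line meets the curve in up to 2 points.
From the axis intercepts and sections: the curve avoids every integer x-axis point in the box.
Solving for integer coefficients yields p as stated.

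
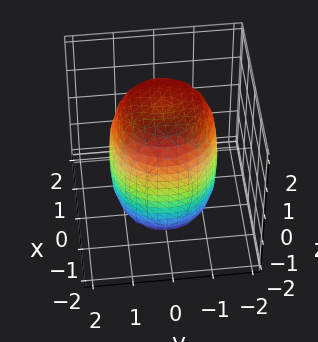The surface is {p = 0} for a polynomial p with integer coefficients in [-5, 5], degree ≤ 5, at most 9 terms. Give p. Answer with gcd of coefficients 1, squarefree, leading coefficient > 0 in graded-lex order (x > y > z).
First, deg p = 4.
Next, symmetries: the z-axis is an axis of rotation, so x and y enter only as x² + y².
Then, checking where it meets the axes: a circular section at z = 0 has radius between 1 and 2.
Finally, matching integer coefficients to the picture gives p.

2*x^4 + 4*x^2*y^2 + 2*y^4 - 2*x^2 - 2*y^2 + z^2 - 3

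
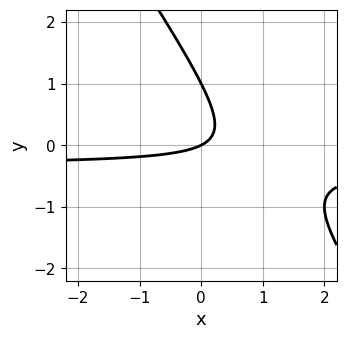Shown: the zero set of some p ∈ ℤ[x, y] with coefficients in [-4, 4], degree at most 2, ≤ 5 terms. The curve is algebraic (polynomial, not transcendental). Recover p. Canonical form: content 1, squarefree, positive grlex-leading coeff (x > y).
The degree is 2 — no degree-1 curve has this shape.
Reading off the gridlines: it meets the x-axis at x = 0 (among the integer gridlines); the y-axis gridline crossings are at y ∈ {0, 1}.
Matching integer coefficients to the picture gives p.

3*x*y + 2*y^2 + x - 2*y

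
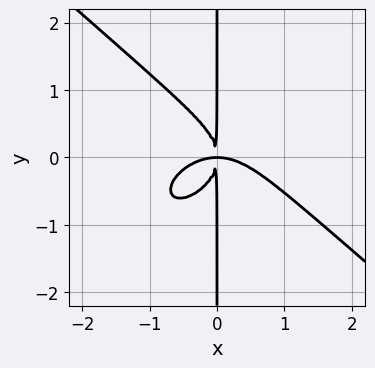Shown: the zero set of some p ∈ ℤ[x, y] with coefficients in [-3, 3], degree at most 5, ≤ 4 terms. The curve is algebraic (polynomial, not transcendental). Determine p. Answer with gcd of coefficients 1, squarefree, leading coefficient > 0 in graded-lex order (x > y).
2*x^4 + 3*x*y^3 + 3*x^2*y

(a) deg p = 4.
(b) Observable constraints: every point of the y-axis in the box is on the curve.
(c) These observations pin down the coefficients.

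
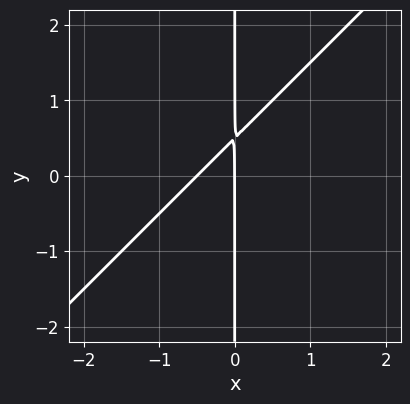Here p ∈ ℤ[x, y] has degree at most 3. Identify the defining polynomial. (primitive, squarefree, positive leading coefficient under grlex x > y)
First, deg p = 2.
Then, checking where it meets the axes: one x-axis crossing is at x = 0; the visible y-axis segment lies entirely on the curve.
Finally, assembling these constraints gives the stated polynomial.

2*x^2 - 2*x*y + x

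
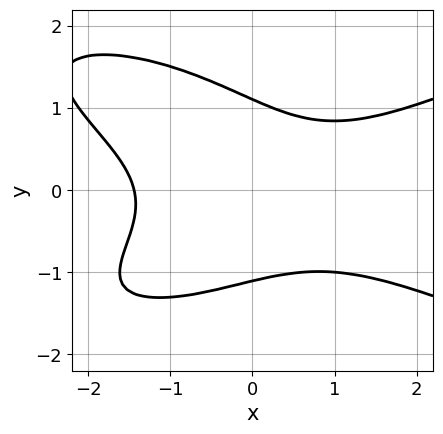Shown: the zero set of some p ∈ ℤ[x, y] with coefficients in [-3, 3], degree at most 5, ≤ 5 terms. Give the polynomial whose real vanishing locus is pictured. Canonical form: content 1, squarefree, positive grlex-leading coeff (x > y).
First, degree: a generic line meets the curve in up to 4 points, so deg p = 4.
Finally, matching integer coefficients to the picture gives p.

2*y^4 - x^3 + 3*x*y^2 + x*y - 3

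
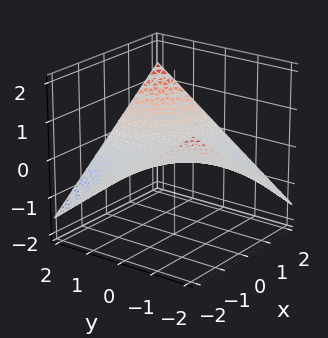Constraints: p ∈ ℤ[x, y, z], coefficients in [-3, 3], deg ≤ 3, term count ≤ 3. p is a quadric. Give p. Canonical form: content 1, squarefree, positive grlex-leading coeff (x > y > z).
x*y - 3*z

1. The degree is 2 — a hyperbolic paraboloid; a quadric.
2. Against the integer gridlines: it crosses the z-axis at the gridline z = 0; the visible x-axis segment lies entirely on the surface; every point of the y-axis in the box is on the surface.
3. These observations pin down the coefficients.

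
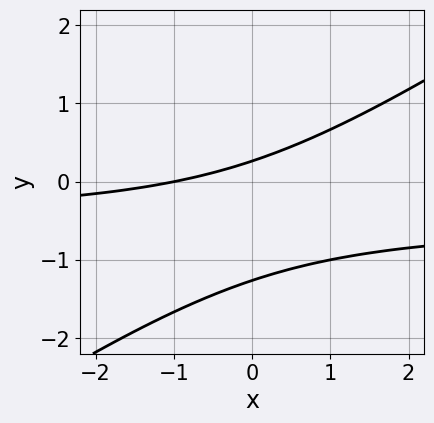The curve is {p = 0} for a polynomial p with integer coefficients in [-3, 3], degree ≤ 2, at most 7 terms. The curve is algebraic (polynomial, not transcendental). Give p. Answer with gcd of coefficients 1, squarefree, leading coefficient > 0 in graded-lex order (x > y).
2*x*y - 3*y^2 + x - 3*y + 1

First, deg p = 2.
Next, from the axis intercepts and sections: it crosses the x-axis at the gridline x = -1.
Finally, putting this together gives p.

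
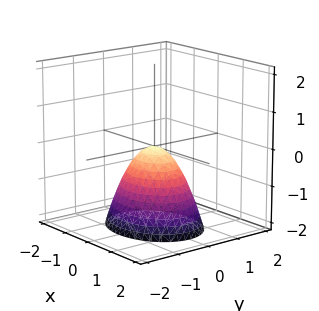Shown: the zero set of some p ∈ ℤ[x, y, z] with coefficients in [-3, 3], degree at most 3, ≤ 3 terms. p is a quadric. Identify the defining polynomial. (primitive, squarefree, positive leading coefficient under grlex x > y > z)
2*x^2 + 3*y^2 + 2*z

The degree is 2 — a single bowl opening along one axis; a quadric.
Symmetries: the y ↦ −y reflection is a symmetry, so y appears only in even powers; it's symmetric under x → −x, forcing even powers of x.
Against the integer gridlines: one z-axis crossing is at z = 0; it meets the y-axis at y = 0 (among the integer gridlines); it crosses the x-axis at the gridline x = 0.
Assembling these constraints gives the stated polynomial.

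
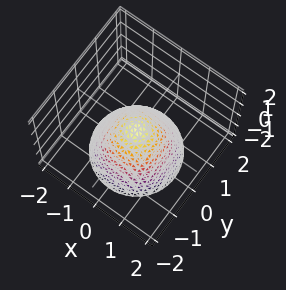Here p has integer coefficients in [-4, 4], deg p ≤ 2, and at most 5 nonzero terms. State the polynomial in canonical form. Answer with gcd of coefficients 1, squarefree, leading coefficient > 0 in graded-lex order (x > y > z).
(a) The degree is 2 — a paraboloid; a quadric.
(b) Symmetry: every cross-section ⟂ z is a circle, so x, y appear only via x² + y².
(c) Observable constraints: it meets the y-axis at y = 0 (among the integer gridlines); a circular section at z = -1 has radius exactly 1.
(d) Together with the visible shape, these determine p as stated.

x^2 + y^2 + z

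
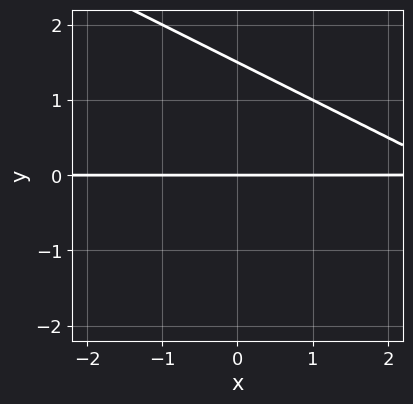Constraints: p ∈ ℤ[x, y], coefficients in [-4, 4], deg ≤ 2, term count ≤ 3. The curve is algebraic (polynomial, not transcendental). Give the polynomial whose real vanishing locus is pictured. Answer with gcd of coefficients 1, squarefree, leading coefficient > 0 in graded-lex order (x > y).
x*y + 2*y^2 - 3*y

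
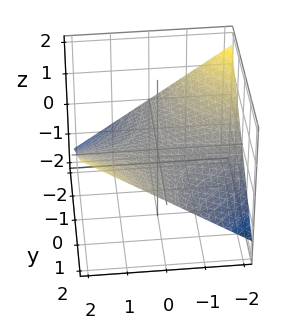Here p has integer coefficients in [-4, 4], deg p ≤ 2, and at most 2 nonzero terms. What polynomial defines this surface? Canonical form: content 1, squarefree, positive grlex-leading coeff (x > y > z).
The degree is 2 — a saddle surface; a quadric.
From the visible intercepts: the visible y-axis segment lies entirely on the surface; one z-axis crossing is at z = 0; the visible x-axis segment lies entirely on the surface.
These observations pin down the coefficients.

x*y - 3*z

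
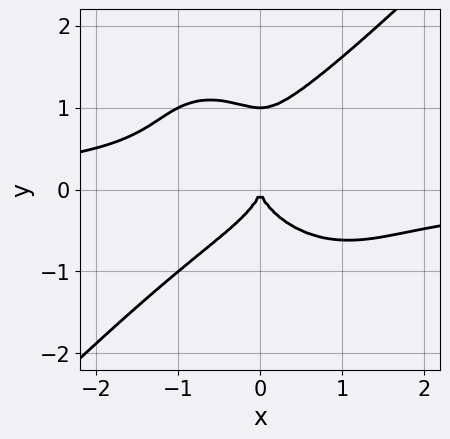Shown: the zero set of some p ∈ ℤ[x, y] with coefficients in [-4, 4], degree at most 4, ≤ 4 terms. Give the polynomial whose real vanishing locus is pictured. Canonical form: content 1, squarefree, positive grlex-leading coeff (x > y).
First, the degree is 4 — no degree-3 curve has this shape.
Then, checking where it meets the axes: one x-axis crossing is at x = 0; among the integer gridlines, it crosses the y-axis at y ∈ {0, 1}.
Finally, assembling these constraints gives the stated polynomial.

x^3*y - y^4 + y^3 + x^2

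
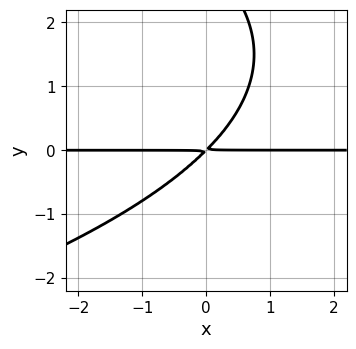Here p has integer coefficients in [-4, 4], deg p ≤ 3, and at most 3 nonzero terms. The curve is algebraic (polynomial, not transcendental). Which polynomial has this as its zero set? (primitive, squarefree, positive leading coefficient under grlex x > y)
y^3 + 3*x*y - 3*y^2

(a) The degree is 3 — the shape is more complex than any degree-2 curve.
(b) Observable constraints: every point of the x-axis in the box is on the curve.
(c) Fitting integer coefficients to these (and the overall shape) gives p.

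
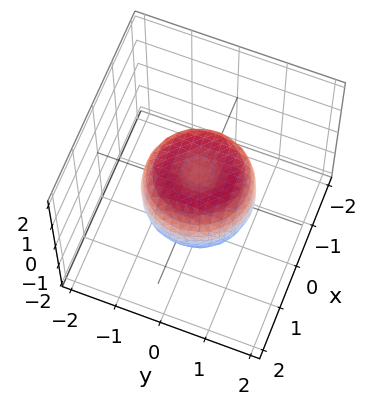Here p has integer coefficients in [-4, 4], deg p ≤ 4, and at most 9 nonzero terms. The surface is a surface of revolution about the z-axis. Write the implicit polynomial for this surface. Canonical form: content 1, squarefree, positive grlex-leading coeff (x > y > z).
2*x^4 + 4*x^2*y^2 + 2*y^4 - 2*x^2 - 2*y^2 + 2*z^2 - 1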